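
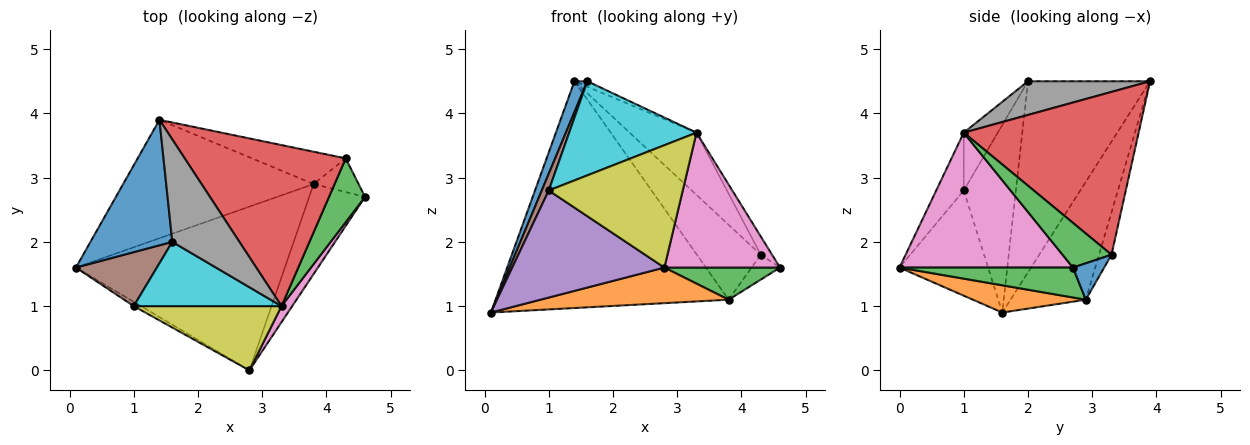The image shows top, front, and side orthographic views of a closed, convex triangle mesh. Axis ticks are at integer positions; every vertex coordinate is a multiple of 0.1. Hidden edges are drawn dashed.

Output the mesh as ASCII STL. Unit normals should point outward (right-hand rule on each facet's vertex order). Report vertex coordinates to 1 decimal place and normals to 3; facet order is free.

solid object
 facet normal -0.915 -0.096 0.392
  outer loop
   vertex 1.6 2.0 4.5
   vertex 1.4 3.9 4.5
   vertex 0.1 1.6 0.9
  endloop
 endfacet
 facet normal 0.126 -0.211 -0.969
  outer loop
   vertex 3.8 2.9 1.1
   vertex 2.8 0.0 1.6
   vertex 0.1 1.6 0.9
  endloop
 endfacet
 facet normal 0.450 -0.300 -0.841
  outer loop
   vertex 3.8 2.9 1.1
   vertex 4.6 2.7 1.6
   vertex 2.8 0.0 1.6
  endloop
 endfacet
 facet normal -0.275 0.852 -0.445
  outer loop
   vertex 3.8 2.9 1.1
   vertex 0.1 1.6 0.9
   vertex 1.4 3.9 4.5
  endloop
 endfacet
 facet normal -0.503 -0.864 -0.035
  outer loop
   vertex 1.0 1.0 2.8
   vertex 0.1 1.6 0.9
   vertex 2.8 0.0 1.6
  endloop
 endfacet
 facet normal -0.911 -0.122 0.393
  outer loop
   vertex 1.0 1.0 2.8
   vertex 1.6 2.0 4.5
   vertex 0.1 1.6 0.9
  endloop
 endfacet
 facet normal 0.830 -0.553 0.066
  outer loop
   vertex 3.3 1.0 3.7
   vertex 2.8 0.0 1.6
   vertex 4.6 2.7 1.6
  endloop
 endfacet
 facet normal 0.448 0.047 0.893
  outer loop
   vertex 3.3 1.0 3.7
   vertex 1.4 3.9 4.5
   vertex 1.6 2.0 4.5
  endloop
 endfacet
 facet normal -0.179 -0.871 0.457
  outer loop
   vertex 3.3 1.0 3.7
   vertex 1.0 1.0 2.8
   vertex 2.8 0.0 1.6
  endloop
 endfacet
 facet normal -0.215 -0.807 0.550
  outer loop
   vertex 3.3 1.0 3.7
   vertex 1.6 2.0 4.5
   vertex 1.0 1.0 2.8
  endloop
 endfacet
 facet normal 0.546 0.498 -0.674
  outer loop
   vertex 4.3 3.3 1.8
   vertex 4.6 2.7 1.6
   vertex 3.8 2.9 1.1
  endloop
 endfacet
 facet normal -0.176 0.904 -0.390
  outer loop
   vertex 4.3 3.3 1.8
   vertex 3.8 2.9 1.1
   vertex 1.4 3.9 4.5
  endloop
 endfacet
 facet normal 0.766 0.177 0.618
  outer loop
   vertex 4.3 3.3 1.8
   vertex 3.3 1.0 3.7
   vertex 4.6 2.7 1.6
  endloop
 endfacet
 facet normal 0.686 0.262 0.679
  outer loop
   vertex 4.3 3.3 1.8
   vertex 1.4 3.9 4.5
   vertex 3.3 1.0 3.7
  endloop
 endfacet
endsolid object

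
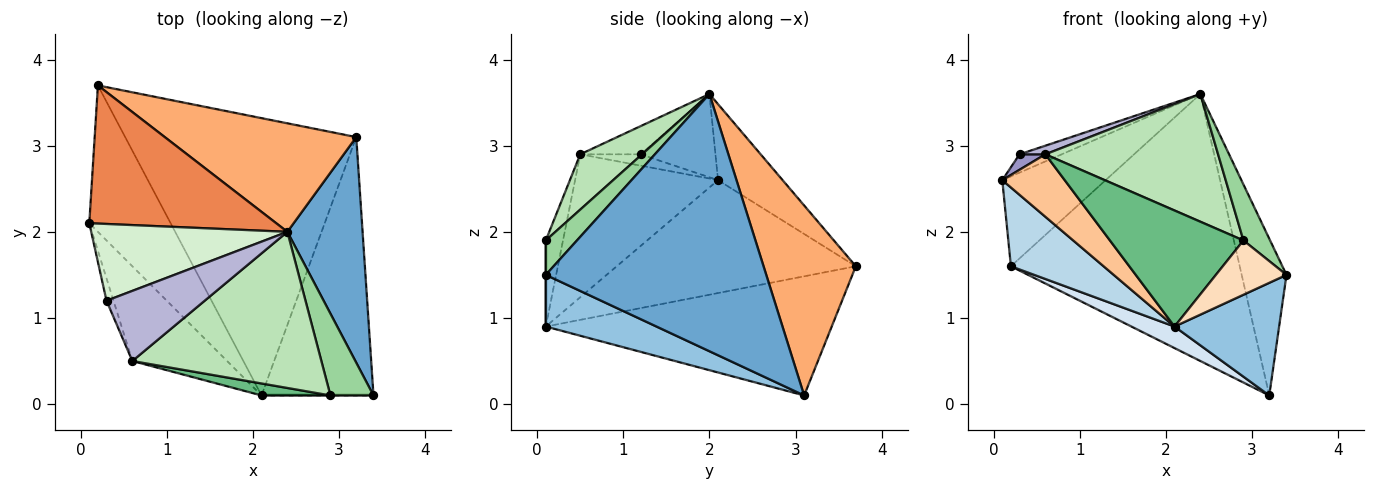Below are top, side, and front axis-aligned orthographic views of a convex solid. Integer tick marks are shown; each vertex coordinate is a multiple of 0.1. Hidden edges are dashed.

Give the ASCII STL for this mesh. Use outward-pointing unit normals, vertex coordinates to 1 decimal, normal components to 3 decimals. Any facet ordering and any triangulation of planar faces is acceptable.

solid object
 facet normal 0.942 0.191 0.275
  outer loop
   vertex 2.4 2.0 3.6
   vertex 3.4 0.1 1.5
   vertex 3.2 3.1 0.1
  endloop
 endfacet
 facet normal 0.390 -0.368 -0.844
  outer loop
   vertex 2.1 0.1 0.9
   vertex 3.2 3.1 0.1
   vertex 3.4 0.1 1.5
  endloop
 endfacet
 facet normal -0.774 -0.300 -0.558
  outer loop
   vertex 0.2 3.7 1.6
   vertex 2.1 0.1 0.9
   vertex 0.1 2.1 2.6
  endloop
 endfacet
 facet normal -0.457 -0.069 -0.887
  outer loop
   vertex 0.2 3.7 1.6
   vertex 3.2 3.1 0.1
   vertex 2.1 0.1 0.9
  endloop
 endfacet
 facet normal -0.323 0.516 0.793
  outer loop
   vertex 0.2 3.7 1.6
   vertex 0.1 2.1 2.6
   vertex 2.4 2.0 3.6
  endloop
 endfacet
 facet normal 0.350 0.868 0.353
  outer loop
   vertex 0.2 3.7 1.6
   vertex 2.4 2.0 3.6
   vertex 3.2 3.1 0.1
  endloop
 endfacet
 facet normal -0.783 -0.342 -0.519
  outer loop
   vertex 0.6 0.5 2.9
   vertex 0.1 2.1 2.6
   vertex 2.1 0.1 0.9
  endloop
 endfacet
 facet normal 0.000 -1.000 0.000
  outer loop
   vertex 2.9 0.1 1.9
   vertex 2.1 0.1 0.9
   vertex 3.4 0.1 1.5
  endloop
 endfacet
 facet normal -0.127 -0.987 0.102
  outer loop
   vertex 2.9 0.1 1.9
   vertex 0.6 0.5 2.9
   vertex 2.1 0.1 0.9
  endloop
 endfacet
 facet normal 0.551 -0.471 0.689
  outer loop
   vertex 2.9 0.1 1.9
   vertex 3.4 0.1 1.5
   vertex 2.4 2.0 3.6
  endloop
 endfacet
 facet normal 0.221 -0.617 0.755
  outer loop
   vertex 2.9 0.1 1.9
   vertex 2.4 2.0 3.6
   vertex 0.6 0.5 2.9
  endloop
 endfacet
 facet normal -0.382 0.215 0.899
  outer loop
   vertex 0.3 1.2 2.9
   vertex 2.4 2.0 3.6
   vertex 0.1 2.1 2.6
  endloop
 endfacet
 facet normal -0.799 -0.342 -0.495
  outer loop
   vertex 0.3 1.2 2.9
   vertex 0.1 2.1 2.6
   vertex 0.6 0.5 2.9
  endloop
 endfacet
 facet normal -0.274 -0.117 0.955
  outer loop
   vertex 0.3 1.2 2.9
   vertex 0.6 0.5 2.9
   vertex 2.4 2.0 3.6
  endloop
 endfacet
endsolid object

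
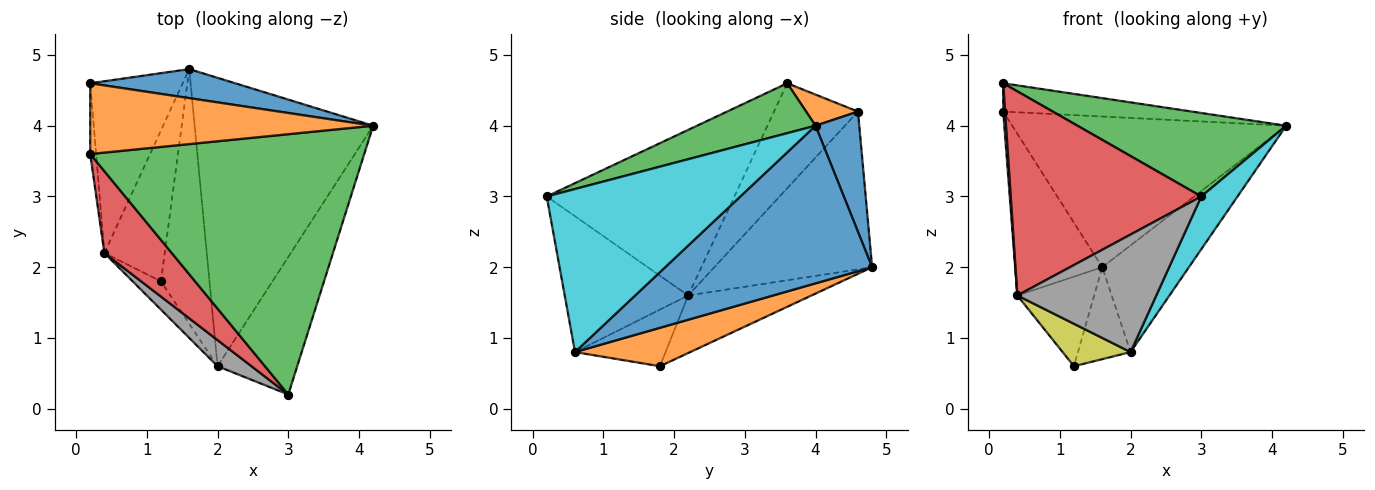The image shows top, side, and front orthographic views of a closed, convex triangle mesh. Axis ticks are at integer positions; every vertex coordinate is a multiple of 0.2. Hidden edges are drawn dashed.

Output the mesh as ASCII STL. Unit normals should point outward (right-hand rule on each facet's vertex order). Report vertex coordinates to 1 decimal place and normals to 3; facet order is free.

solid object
 facet normal 0.155 0.970 0.187
  outer loop
   vertex 1.6 4.8 2.0
   vertex 0.2 4.6 4.2
   vertex 4.2 4.0 4.0
  endloop
 endfacet
 facet normal 0.102 0.369 0.924
  outer loop
   vertex 0.2 3.6 4.6
   vertex 4.2 4.0 4.0
   vertex 0.2 4.6 4.2
  endloop
 endfacet
 facet normal 0.171 -0.301 0.938
  outer loop
   vertex 0.2 3.6 4.6
   vertex 3.0 0.2 3.0
   vertex 4.2 4.0 4.0
  endloop
 endfacet
 facet normal -0.675 -0.685 0.275
  outer loop
   vertex 0.4 2.2 1.6
   vertex 3.0 0.2 3.0
   vertex 0.2 3.6 4.6
  endloop
 endfacet
 facet normal -0.998 -0.022 -0.056
  outer loop
   vertex 0.4 2.2 1.6
   vertex 0.2 3.6 4.6
   vertex 0.2 4.6 4.2
  endloop
 endfacet
 facet normal -0.779 0.430 -0.457
  outer loop
   vertex 0.4 2.2 1.6
   vertex 0.2 4.6 4.2
   vertex 1.6 4.8 2.0
  endloop
 endfacet
 facet normal -0.634 0.395 -0.665
  outer loop
   vertex 0.4 2.2 1.6
   vertex 1.6 4.8 2.0
   vertex 1.2 1.8 0.6
  endloop
 endfacet
 facet normal -0.655 -0.737 0.164
  outer loop
   vertex 2.0 0.6 0.8
   vertex 3.0 0.2 3.0
   vertex 0.4 2.2 1.6
  endloop
 endfacet
 facet normal -0.743 -0.557 -0.371
  outer loop
   vertex 2.0 0.6 0.8
   vertex 0.4 2.2 1.6
   vertex 1.2 1.8 0.6
  endloop
 endfacet
 facet normal 0.886 -0.166 -0.433
  outer loop
   vertex 2.0 0.6 0.8
   vertex 4.2 4.0 4.0
   vertex 3.0 0.2 3.0
  endloop
 endfacet
 facet normal 0.638 0.267 -0.722
  outer loop
   vertex 2.0 0.6 0.8
   vertex 1.6 4.8 2.0
   vertex 4.2 4.0 4.0
  endloop
 endfacet
 facet normal 0.597 0.272 -0.754
  outer loop
   vertex 2.0 0.6 0.8
   vertex 1.2 1.8 0.6
   vertex 1.6 4.8 2.0
  endloop
 endfacet
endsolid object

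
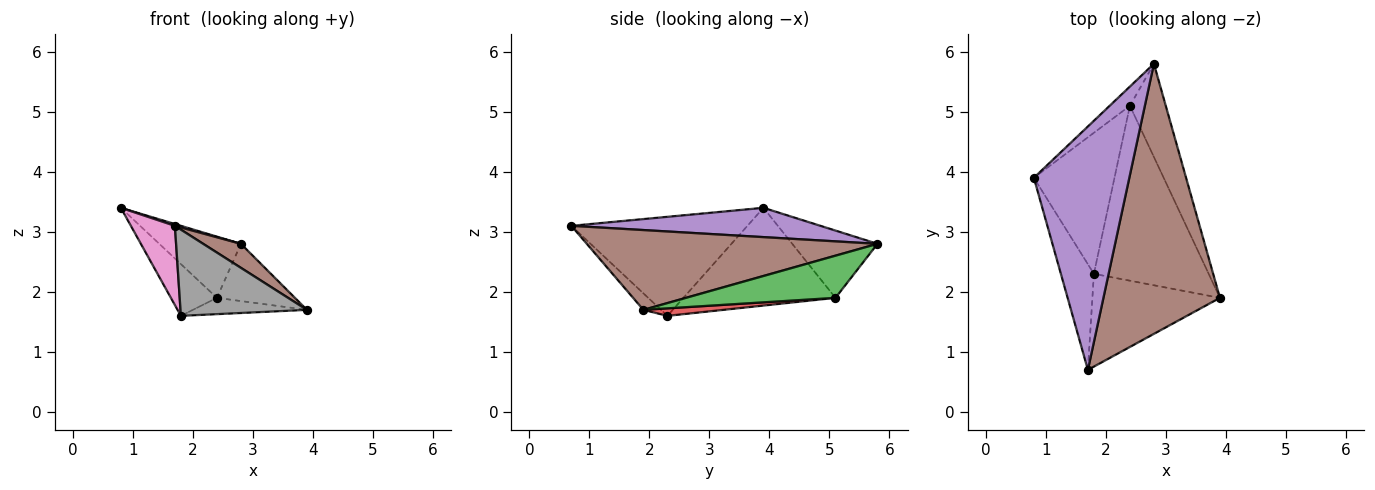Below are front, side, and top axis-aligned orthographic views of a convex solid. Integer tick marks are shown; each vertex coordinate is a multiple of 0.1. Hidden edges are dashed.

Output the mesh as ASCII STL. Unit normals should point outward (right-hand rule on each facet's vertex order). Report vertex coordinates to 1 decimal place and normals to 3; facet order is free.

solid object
 facet normal -0.706 0.676 -0.212
  outer loop
   vertex 2.4 5.1 1.9
   vertex 0.8 3.9 3.4
   vertex 2.8 5.8 2.8
  endloop
 endfacet
 facet normal -0.751 0.227 -0.620
  outer loop
   vertex 2.4 5.1 1.9
   vertex 1.8 2.3 1.6
   vertex 0.8 3.9 3.4
  endloop
 endfacet
 facet normal 0.708 0.369 -0.602
  outer loop
   vertex 2.4 5.1 1.9
   vertex 2.8 5.8 2.8
   vertex 3.9 1.9 1.7
  endloop
 endfacet
 facet normal 0.065 0.093 -0.994
  outer loop
   vertex 2.4 5.1 1.9
   vertex 3.9 1.9 1.7
   vertex 1.8 2.3 1.6
  endloop
 endfacet
 facet normal 0.293 -0.007 0.956
  outer loop
   vertex 1.7 0.7 3.1
   vertex 2.8 5.8 2.8
   vertex 0.8 3.9 3.4
  endloop
 endfacet
 facet normal 0.564 -0.073 0.823
  outer loop
   vertex 1.7 0.7 3.1
   vertex 3.9 1.9 1.7
   vertex 2.8 5.8 2.8
  endloop
 endfacet
 facet normal -0.923 -0.231 -0.308
  outer loop
   vertex 1.7 0.7 3.1
   vertex 0.8 3.9 3.4
   vertex 1.8 2.3 1.6
  endloop
 endfacet
 facet normal -0.094 -0.678 -0.729
  outer loop
   vertex 1.7 0.7 3.1
   vertex 1.8 2.3 1.6
   vertex 3.9 1.9 1.7
  endloop
 endfacet
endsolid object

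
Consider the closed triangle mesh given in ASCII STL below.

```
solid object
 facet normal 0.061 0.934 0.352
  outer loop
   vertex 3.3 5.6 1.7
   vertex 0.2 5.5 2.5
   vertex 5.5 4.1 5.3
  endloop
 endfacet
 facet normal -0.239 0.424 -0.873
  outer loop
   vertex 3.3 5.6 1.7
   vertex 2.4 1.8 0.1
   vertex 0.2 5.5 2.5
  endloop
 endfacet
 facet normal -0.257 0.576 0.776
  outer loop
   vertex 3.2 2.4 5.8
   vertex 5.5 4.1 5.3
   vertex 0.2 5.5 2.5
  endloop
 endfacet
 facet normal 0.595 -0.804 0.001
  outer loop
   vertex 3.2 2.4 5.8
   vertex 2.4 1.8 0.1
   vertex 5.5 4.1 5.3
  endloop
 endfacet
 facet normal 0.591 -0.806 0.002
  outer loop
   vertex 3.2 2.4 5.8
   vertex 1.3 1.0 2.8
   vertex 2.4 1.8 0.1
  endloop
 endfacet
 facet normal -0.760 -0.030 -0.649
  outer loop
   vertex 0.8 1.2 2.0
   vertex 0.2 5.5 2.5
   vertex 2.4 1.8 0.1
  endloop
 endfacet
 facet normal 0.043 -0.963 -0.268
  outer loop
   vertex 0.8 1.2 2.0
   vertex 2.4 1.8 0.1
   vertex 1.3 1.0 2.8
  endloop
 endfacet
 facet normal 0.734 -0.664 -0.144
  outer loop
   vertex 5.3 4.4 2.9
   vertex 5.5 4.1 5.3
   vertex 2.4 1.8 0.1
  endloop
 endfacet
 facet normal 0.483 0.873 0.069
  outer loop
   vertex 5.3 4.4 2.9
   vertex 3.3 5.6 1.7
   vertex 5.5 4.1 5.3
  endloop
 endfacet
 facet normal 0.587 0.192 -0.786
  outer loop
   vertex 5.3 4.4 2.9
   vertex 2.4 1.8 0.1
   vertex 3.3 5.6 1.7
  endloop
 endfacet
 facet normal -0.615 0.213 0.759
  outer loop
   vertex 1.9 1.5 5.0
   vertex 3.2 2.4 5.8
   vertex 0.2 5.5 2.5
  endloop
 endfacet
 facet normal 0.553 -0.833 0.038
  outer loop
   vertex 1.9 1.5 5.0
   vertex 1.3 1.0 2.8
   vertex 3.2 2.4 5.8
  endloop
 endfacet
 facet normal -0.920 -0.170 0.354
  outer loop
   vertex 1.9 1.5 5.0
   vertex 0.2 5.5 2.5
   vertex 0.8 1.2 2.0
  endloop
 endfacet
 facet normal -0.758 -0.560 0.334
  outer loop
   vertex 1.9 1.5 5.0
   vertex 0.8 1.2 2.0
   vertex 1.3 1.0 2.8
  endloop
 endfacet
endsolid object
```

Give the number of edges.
21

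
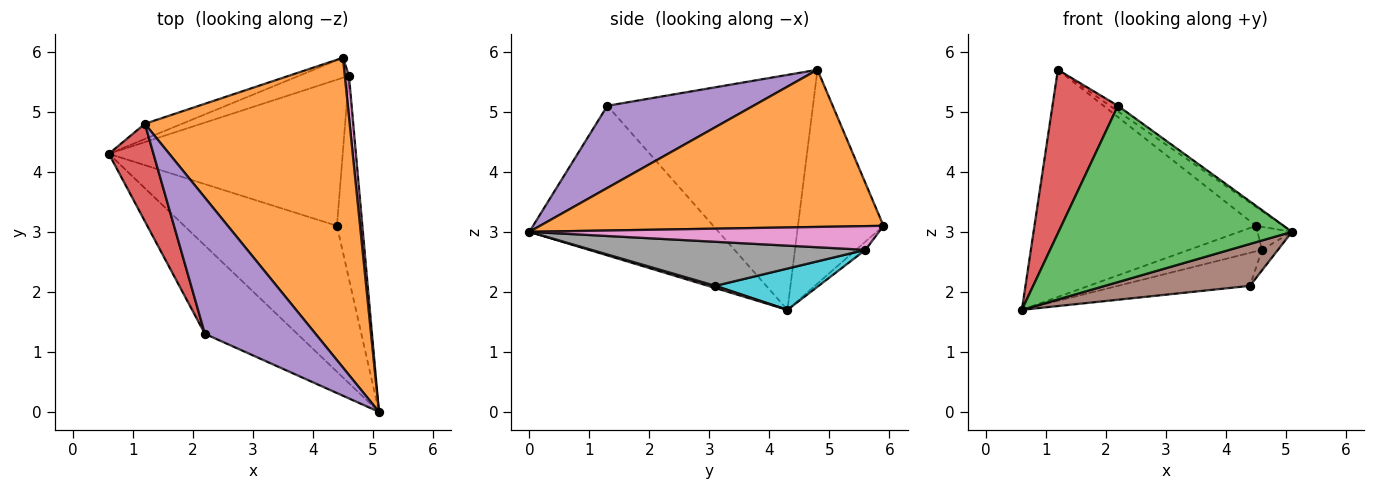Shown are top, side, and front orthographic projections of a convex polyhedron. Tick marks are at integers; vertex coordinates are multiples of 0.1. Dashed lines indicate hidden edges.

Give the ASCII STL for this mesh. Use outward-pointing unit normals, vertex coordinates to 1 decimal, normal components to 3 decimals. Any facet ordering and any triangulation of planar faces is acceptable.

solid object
 facet normal -0.360 0.931 -0.062
  outer loop
   vertex 1.2 4.8 5.7
   vertex 4.5 5.9 3.1
   vertex 0.6 4.3 1.7
  endloop
 endfacet
 facet normal 0.608 0.048 0.792
  outer loop
   vertex 1.2 4.8 5.7
   vertex 5.1 0.0 3.0
   vertex 4.5 5.9 3.1
  endloop
 endfacet
 facet normal -0.587 -0.724 -0.362
  outer loop
   vertex 2.2 1.3 5.1
   vertex 0.6 4.3 1.7
   vertex 5.1 0.0 3.0
  endloop
 endfacet
 facet normal -0.938 -0.298 0.178
  outer loop
   vertex 2.2 1.3 5.1
   vertex 1.2 4.8 5.7
   vertex 0.6 4.3 1.7
  endloop
 endfacet
 facet normal 0.596 0.033 0.803
  outer loop
   vertex 2.2 1.3 5.1
   vertex 5.1 0.0 3.0
   vertex 1.2 4.8 5.7
  endloop
 endfacet
 facet normal 0.014 -0.276 -0.961
  outer loop
   vertex 4.4 3.1 2.1
   vertex 5.1 0.0 3.0
   vertex 0.6 4.3 1.7
  endloop
 endfacet
 facet normal 0.980 0.097 0.172
  outer loop
   vertex 4.6 5.6 2.7
   vertex 4.5 5.9 3.1
   vertex 5.1 0.0 3.0
  endloop
 endfacet
 facet normal 0.865 0.051 -0.499
  outer loop
   vertex 4.6 5.6 2.7
   vertex 5.1 0.0 3.0
   vertex 4.4 3.1 2.1
  endloop
 endfacet
 facet normal -0.101 0.784 -0.613
  outer loop
   vertex 4.6 5.6 2.7
   vertex 0.6 4.3 1.7
   vertex 4.5 5.9 3.1
  endloop
 endfacet
 facet normal 0.170 0.217 -0.961
  outer loop
   vertex 4.6 5.6 2.7
   vertex 4.4 3.1 2.1
   vertex 0.6 4.3 1.7
  endloop
 endfacet
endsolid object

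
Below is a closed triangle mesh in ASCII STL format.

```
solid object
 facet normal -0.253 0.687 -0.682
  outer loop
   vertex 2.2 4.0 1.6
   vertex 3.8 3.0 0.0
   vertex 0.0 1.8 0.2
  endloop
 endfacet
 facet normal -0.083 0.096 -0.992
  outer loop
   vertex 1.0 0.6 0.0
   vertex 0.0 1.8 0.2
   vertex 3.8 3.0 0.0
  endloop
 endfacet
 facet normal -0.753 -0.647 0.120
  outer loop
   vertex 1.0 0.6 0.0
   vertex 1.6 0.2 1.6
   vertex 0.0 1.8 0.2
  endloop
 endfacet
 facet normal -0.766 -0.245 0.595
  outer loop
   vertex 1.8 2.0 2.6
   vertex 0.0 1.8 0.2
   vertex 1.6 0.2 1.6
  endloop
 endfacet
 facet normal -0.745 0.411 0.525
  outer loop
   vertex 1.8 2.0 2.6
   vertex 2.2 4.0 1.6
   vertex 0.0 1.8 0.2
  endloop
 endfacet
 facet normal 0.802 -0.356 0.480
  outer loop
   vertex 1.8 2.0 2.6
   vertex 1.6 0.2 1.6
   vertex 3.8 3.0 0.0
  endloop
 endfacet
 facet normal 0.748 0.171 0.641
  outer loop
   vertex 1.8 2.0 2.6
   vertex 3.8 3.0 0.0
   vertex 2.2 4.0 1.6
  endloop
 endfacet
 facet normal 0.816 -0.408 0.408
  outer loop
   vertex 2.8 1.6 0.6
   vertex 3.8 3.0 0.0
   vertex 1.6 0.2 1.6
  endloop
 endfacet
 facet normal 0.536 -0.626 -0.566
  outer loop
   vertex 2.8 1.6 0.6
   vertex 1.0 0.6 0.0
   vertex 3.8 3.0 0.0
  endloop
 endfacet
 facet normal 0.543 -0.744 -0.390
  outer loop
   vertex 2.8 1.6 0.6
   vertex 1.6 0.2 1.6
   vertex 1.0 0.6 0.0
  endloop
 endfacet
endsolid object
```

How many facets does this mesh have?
10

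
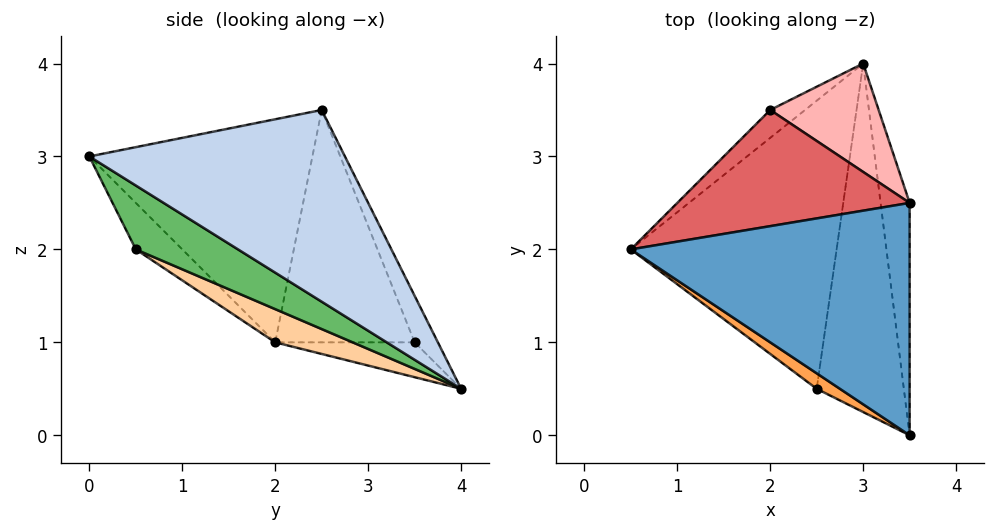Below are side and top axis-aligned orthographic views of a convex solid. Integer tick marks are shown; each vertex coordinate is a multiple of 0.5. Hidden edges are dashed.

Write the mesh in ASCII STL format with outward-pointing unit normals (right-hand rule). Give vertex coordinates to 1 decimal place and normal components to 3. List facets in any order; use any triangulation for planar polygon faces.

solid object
 facet normal -0.617 -0.154 0.772
  outer loop
   vertex 3.5 2.5 3.5
   vertex 0.5 2.0 1.0
   vertex 3.5 0.0 3.0
  endloop
 endfacet
 facet normal 0.988 0.030 -0.150
  outer loop
   vertex 3.5 2.5 3.5
   vertex 3.5 0.0 3.0
   vertex 3.0 4.0 0.5
  endloop
 endfacet
 facet normal -0.667 -0.667 0.333
  outer loop
   vertex 2.5 0.5 2.0
   vertex 3.5 0.0 3.0
   vertex 0.5 2.0 1.0
  endloop
 endfacet
 facet normal 0.145 -0.407 -0.902
  outer loop
   vertex 2.5 0.5 2.0
   vertex 0.5 2.0 1.0
   vertex 3.0 4.0 0.5
  endloop
 endfacet
 facet normal 0.543 -0.395 -0.741
  outer loop
   vertex 2.5 0.5 2.0
   vertex 3.0 4.0 0.5
   vertex 3.5 0.0 3.0
  endloop
 endfacet
 facet normal -0.577 0.577 -0.577
  outer loop
   vertex 2.0 3.5 1.0
   vertex 3.0 4.0 0.5
   vertex 0.5 2.0 1.0
  endloop
 endfacet
 facet normal -0.577 0.577 0.577
  outer loop
   vertex 2.0 3.5 1.0
   vertex 0.5 2.0 1.0
   vertex 3.5 2.5 3.5
  endloop
 endfacet
 facet normal -0.199 0.863 0.465
  outer loop
   vertex 2.0 3.5 1.0
   vertex 3.5 2.5 3.5
   vertex 3.0 4.0 0.5
  endloop
 endfacet
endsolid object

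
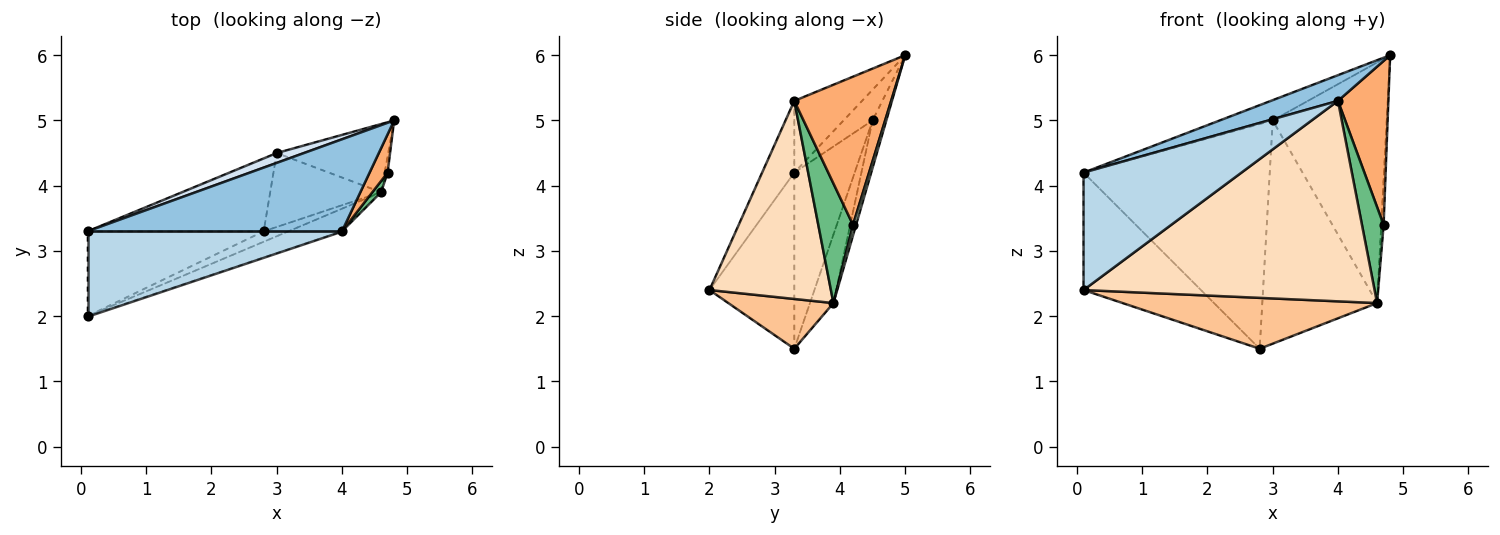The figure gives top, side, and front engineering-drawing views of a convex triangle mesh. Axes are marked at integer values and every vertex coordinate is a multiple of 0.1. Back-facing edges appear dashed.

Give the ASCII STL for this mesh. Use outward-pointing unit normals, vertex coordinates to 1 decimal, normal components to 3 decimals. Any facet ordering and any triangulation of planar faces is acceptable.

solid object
 facet normal -0.505 0.700 -0.505
  outer loop
   vertex 2.8 3.3 1.5
   vertex 0.1 2.0 2.4
   vertex 0.1 3.3 4.2
  endloop
 endfacet
 facet normal -0.262 -0.259 0.930
  outer loop
   vertex 4.0 3.3 5.3
   vertex 4.8 5.0 6.0
   vertex 0.1 3.3 4.2
  endloop
 endfacet
 facet normal -0.163 -0.800 0.578
  outer loop
   vertex 4.0 3.3 5.3
   vertex 0.1 3.3 4.2
   vertex 0.1 2.0 2.4
  endloop
 endfacet
 facet normal -0.442 0.807 0.392
  outer loop
   vertex 3.0 4.5 5.0
   vertex 0.1 3.3 4.2
   vertex 4.8 5.0 6.0
  endloop
 endfacet
 facet normal -0.295 0.909 -0.295
  outer loop
   vertex 3.0 4.5 5.0
   vertex 2.8 3.3 1.5
   vertex 0.1 3.3 4.2
  endloop
 endfacet
 facet normal 0.882 -0.459 0.107
  outer loop
   vertex 4.7 4.2 3.4
   vertex 4.8 5.0 6.0
   vertex 4.0 3.3 5.3
  endloop
 endfacet
 facet normal 0.375 -0.908 -0.186
  outer loop
   vertex 4.6 3.9 2.2
   vertex 0.1 2.0 2.4
   vertex 2.8 3.3 1.5
  endloop
 endfacet
 facet normal 0.383 -0.918 -0.104
  outer loop
   vertex 4.6 3.9 2.2
   vertex 4.0 3.3 5.3
   vertex 0.1 2.0 2.4
  endloop
 endfacet
 facet normal 0.847 -0.529 0.062
  outer loop
   vertex 4.6 3.9 2.2
   vertex 4.7 4.2 3.4
   vertex 4.0 3.3 5.3
  endloop
 endfacet
 facet normal -0.191 0.932 -0.309
  outer loop
   vertex 4.6 3.9 2.2
   vertex 2.8 3.3 1.5
   vertex 3.0 4.5 5.0
  endloop
 endfacet
 facet normal -0.115 0.956 -0.271
  outer loop
   vertex 4.6 3.9 2.2
   vertex 3.0 4.5 5.0
   vertex 4.8 5.0 6.0
  endloop
 endfacet
 facet normal 0.771 0.600 -0.214
  outer loop
   vertex 4.6 3.9 2.2
   vertex 4.8 5.0 6.0
   vertex 4.7 4.2 3.4
  endloop
 endfacet
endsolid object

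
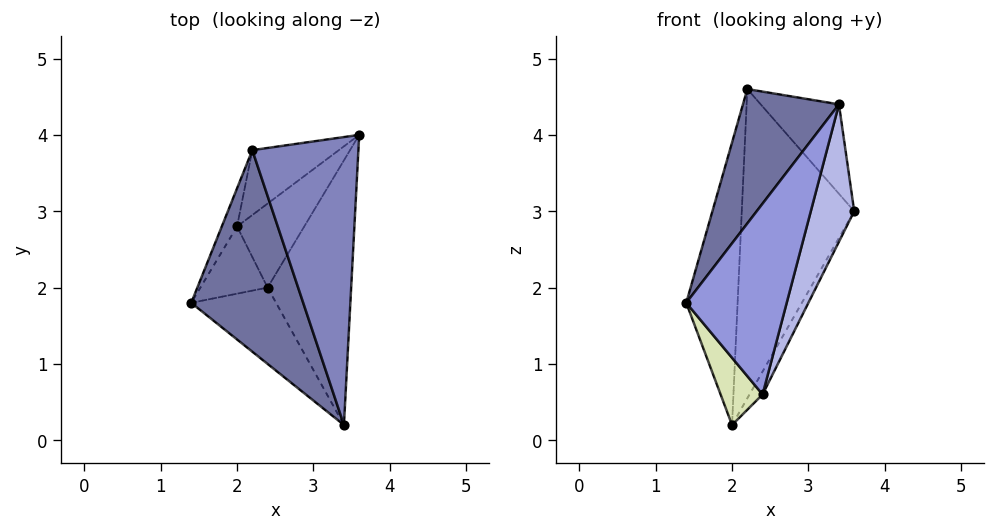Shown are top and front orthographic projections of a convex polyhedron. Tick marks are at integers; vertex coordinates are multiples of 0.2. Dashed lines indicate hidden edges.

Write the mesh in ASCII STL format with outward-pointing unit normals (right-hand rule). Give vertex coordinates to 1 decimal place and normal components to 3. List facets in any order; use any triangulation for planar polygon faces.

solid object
 facet normal -0.836 -0.304 0.456
  outer loop
   vertex 2.2 3.8 4.6
   vertex 1.4 1.8 1.8
   vertex 3.4 0.2 4.4
  endloop
 endfacet
 facet normal 0.724 0.205 0.659
  outer loop
   vertex 2.2 3.8 4.6
   vertex 3.4 0.2 4.4
   vertex 3.6 4.0 3.0
  endloop
 endfacet
 facet normal -0.252 -0.899 -0.359
  outer loop
   vertex 2.4 2.0 0.6
   vertex 3.4 0.2 4.4
   vertex 1.4 1.8 1.8
  endloop
 endfacet
 facet normal 0.931 -0.169 -0.325
  outer loop
   vertex 2.4 2.0 0.6
   vertex 3.6 4.0 3.0
   vertex 3.4 0.2 4.4
  endloop
 endfacet
 facet normal -0.351 0.916 -0.192
  outer loop
   vertex 2.0 2.8 0.2
   vertex 2.2 3.8 4.6
   vertex 3.6 4.0 3.0
  endloop
 endfacet
 facet normal 0.831 0.147 -0.537
  outer loop
   vertex 2.0 2.8 0.2
   vertex 3.6 4.0 3.0
   vertex 2.4 2.0 0.6
  endloop
 endfacet
 facet normal -0.895 0.442 -0.060
  outer loop
   vertex 2.0 2.8 0.2
   vertex 1.4 1.8 1.8
   vertex 2.2 3.8 4.6
  endloop
 endfacet
 facet normal -0.577 -0.577 -0.577
  outer loop
   vertex 2.0 2.8 0.2
   vertex 2.4 2.0 0.6
   vertex 1.4 1.8 1.8
  endloop
 endfacet
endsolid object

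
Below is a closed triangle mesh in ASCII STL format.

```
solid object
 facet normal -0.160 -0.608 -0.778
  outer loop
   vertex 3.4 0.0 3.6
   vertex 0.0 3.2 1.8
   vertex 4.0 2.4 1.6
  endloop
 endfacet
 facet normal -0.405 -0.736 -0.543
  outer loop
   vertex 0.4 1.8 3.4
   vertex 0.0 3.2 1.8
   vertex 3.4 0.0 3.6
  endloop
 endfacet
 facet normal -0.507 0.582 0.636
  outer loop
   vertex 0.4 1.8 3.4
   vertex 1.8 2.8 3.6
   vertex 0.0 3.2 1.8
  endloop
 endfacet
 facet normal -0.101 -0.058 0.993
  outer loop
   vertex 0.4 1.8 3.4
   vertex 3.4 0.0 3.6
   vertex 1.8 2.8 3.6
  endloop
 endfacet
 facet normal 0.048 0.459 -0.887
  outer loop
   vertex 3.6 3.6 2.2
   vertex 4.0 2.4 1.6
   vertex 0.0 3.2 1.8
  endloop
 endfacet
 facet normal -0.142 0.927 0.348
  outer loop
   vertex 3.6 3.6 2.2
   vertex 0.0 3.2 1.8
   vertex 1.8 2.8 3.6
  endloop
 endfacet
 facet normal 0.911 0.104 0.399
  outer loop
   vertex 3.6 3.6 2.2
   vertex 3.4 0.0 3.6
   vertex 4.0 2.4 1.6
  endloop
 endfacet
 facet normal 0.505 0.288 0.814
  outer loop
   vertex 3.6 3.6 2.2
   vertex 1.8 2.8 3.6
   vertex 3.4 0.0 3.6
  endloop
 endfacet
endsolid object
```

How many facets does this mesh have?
8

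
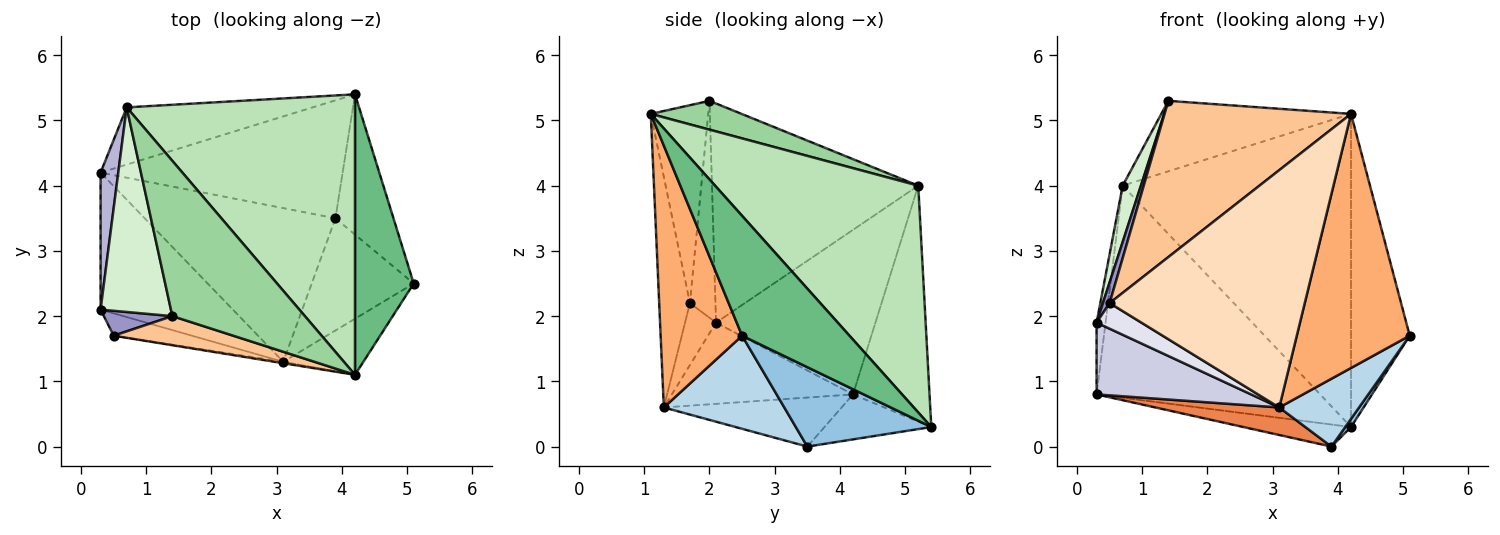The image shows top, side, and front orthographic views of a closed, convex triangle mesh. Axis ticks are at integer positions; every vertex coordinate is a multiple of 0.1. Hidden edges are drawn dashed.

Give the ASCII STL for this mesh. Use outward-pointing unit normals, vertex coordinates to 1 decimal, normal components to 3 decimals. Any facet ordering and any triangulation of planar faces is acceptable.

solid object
 facet normal -0.314 0.917 -0.247
  outer loop
   vertex 0.7 5.2 4.0
   vertex 4.2 5.4 0.3
   vertex 0.3 4.2 0.8
  endloop
 endfacet
 facet normal 0.807 -0.034 -0.590
  outer loop
   vertex 3.9 3.5 0.0
   vertex 4.2 5.4 0.3
   vertex 5.1 2.5 1.7
  endloop
 endfacet
 facet normal 0.616 -0.408 -0.674
  outer loop
   vertex 3.9 3.5 0.0
   vertex 5.1 2.5 1.7
   vertex 3.1 1.3 0.6
  endloop
 endfacet
 facet normal -0.180 0.181 -0.967
  outer loop
   vertex 3.9 3.5 0.0
   vertex 0.3 4.2 0.8
   vertex 4.2 5.4 0.3
  endloop
 endfacet
 facet normal -0.245 -0.171 -0.954
  outer loop
   vertex 3.9 3.5 0.0
   vertex 3.1 1.3 0.6
   vertex 0.3 4.2 0.8
  endloop
 endfacet
 facet normal 0.576 -0.798 -0.176
  outer loop
   vertex 4.2 1.1 5.1
   vertex 3.1 1.3 0.6
   vertex 5.1 2.5 1.7
  endloop
 endfacet
 facet normal -0.290 -0.941 0.175
  outer loop
   vertex 4.2 1.1 5.1
   vertex 1.4 2.0 5.3
   vertex 0.5 1.7 2.2
  endloop
 endfacet
 facet normal -0.156 -0.988 -0.006
  outer loop
   vertex 4.2 1.1 5.1
   vertex 0.5 1.7 2.2
   vertex 3.1 1.3 0.6
  endloop
 endfacet
 facet normal 0.806 0.441 0.395
  outer loop
   vertex 4.2 1.1 5.1
   vertex 5.1 2.5 1.7
   vertex 4.2 5.4 0.3
  endloop
 endfacet
 facet normal 0.194 0.405 0.893
  outer loop
   vertex 4.2 1.1 5.1
   vertex 0.7 5.2 4.0
   vertex 1.4 2.0 5.3
  endloop
 endfacet
 facet normal 0.552 0.621 0.556
  outer loop
   vertex 4.2 1.1 5.1
   vertex 4.2 5.4 0.3
   vertex 0.7 5.2 4.0
  endloop
 endfacet
 facet normal -0.949 -0.084 0.305
  outer loop
   vertex 0.3 2.1 1.9
   vertex 1.4 2.0 5.3
   vertex 0.7 5.2 4.0
  endloop
 endfacet
 facet normal -0.925 -0.243 0.292
  outer loop
   vertex 0.3 2.1 1.9
   vertex 0.5 1.7 2.2
   vertex 1.4 2.0 5.3
  endloop
 endfacet
 facet normal -0.993 0.056 0.107
  outer loop
   vertex 0.3 2.1 1.9
   vertex 0.7 5.2 4.0
   vertex 0.3 4.2 0.8
  endloop
 endfacet
 facet normal -0.478 -0.408 -0.778
  outer loop
   vertex 0.3 2.1 1.9
   vertex 0.3 4.2 0.8
   vertex 3.1 1.3 0.6
  endloop
 endfacet
 facet normal -0.462 -0.668 -0.583
  outer loop
   vertex 0.3 2.1 1.9
   vertex 3.1 1.3 0.6
   vertex 0.5 1.7 2.2
  endloop
 endfacet
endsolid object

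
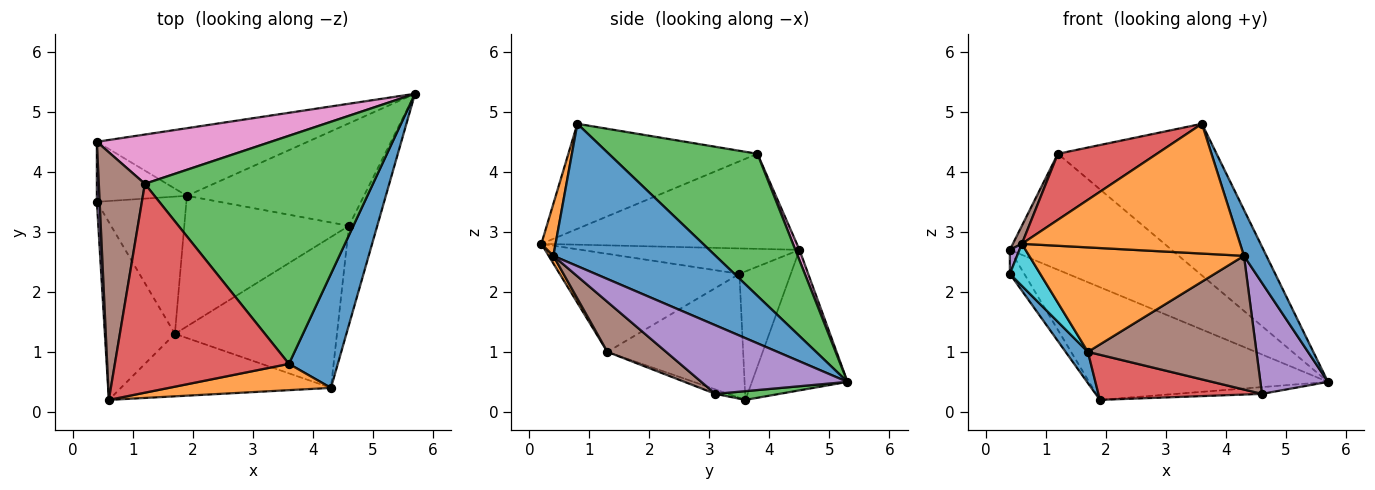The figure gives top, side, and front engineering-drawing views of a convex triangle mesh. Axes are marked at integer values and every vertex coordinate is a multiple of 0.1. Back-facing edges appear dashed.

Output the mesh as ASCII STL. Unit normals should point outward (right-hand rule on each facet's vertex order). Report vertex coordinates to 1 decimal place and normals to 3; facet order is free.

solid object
 facet normal 0.938 -0.130 0.322
  outer loop
   vertex 4.3 0.4 2.6
   vertex 5.7 5.3 0.5
   vertex 3.6 0.8 4.8
  endloop
 endfacet
 facet normal 0.064 -0.978 0.198
  outer loop
   vertex 4.3 0.4 2.6
   vertex 3.6 0.8 4.8
   vertex 0.6 0.2 2.8
  endloop
 endfacet
 facet normal 0.460 0.492 0.739
  outer loop
   vertex 1.2 3.8 4.3
   vertex 3.6 0.8 4.8
   vertex 5.7 5.3 0.5
  endloop
 endfacet
 facet normal -0.499 -0.261 0.826
  outer loop
   vertex 1.2 3.8 4.3
   vertex 0.6 0.2 2.8
   vertex 3.6 0.8 4.8
  endloop
 endfacet
 facet normal -0.993 -0.044 0.109
  outer loop
   vertex 0.4 4.5 2.7
   vertex 0.4 3.5 2.3
   vertex 0.6 0.2 2.8
  endloop
 endfacet
 facet normal -0.899 -0.032 0.436
  outer loop
   vertex 0.4 4.5 2.7
   vertex 0.6 0.2 2.8
   vertex 1.2 3.8 4.3
  endloop
 endfacet
 facet normal 0.023 0.920 0.391
  outer loop
   vertex 0.4 4.5 2.7
   vertex 1.2 3.8 4.3
   vertex 5.7 5.3 0.5
  endloop
 endfacet
 facet normal -0.798 0.224 -0.559
  outer loop
   vertex 0.4 4.5 2.7
   vertex 1.9 3.6 0.2
   vertex 0.4 3.5 2.3
  endloop
 endfacet
 facet normal -0.324 0.811 -0.487
  outer loop
   vertex 0.4 4.5 2.7
   vertex 5.7 5.3 0.5
   vertex 1.9 3.6 0.2
  endloop
 endfacet
 facet normal -0.806 -0.136 -0.576
  outer loop
   vertex 1.7 1.3 1.0
   vertex 0.6 0.2 2.8
   vertex 0.4 3.5 2.3
  endloop
 endfacet
 facet normal -0.804 -0.132 -0.580
  outer loop
   vertex 1.7 1.3 1.0
   vertex 0.4 3.5 2.3
   vertex 1.9 3.6 0.2
  endloop
 endfacet
 facet normal 0.019 -0.858 -0.513
  outer loop
   vertex 1.7 1.3 1.0
   vertex 4.3 0.4 2.6
   vertex 0.6 0.2 2.8
  endloop
 endfacet
 facet normal 0.049 0.066 -0.997
  outer loop
   vertex 4.6 3.1 0.3
   vertex 1.9 3.6 0.2
   vertex 5.7 5.3 0.5
  endloop
 endfacet
 facet normal -0.025 -0.326 -0.945
  outer loop
   vertex 4.6 3.1 0.3
   vertex 1.7 1.3 1.0
   vertex 1.9 3.6 0.2
  endloop
 endfacet
 facet normal 0.850 -0.393 -0.351
  outer loop
   vertex 4.6 3.1 0.3
   vertex 5.7 5.3 0.5
   vertex 4.3 0.4 2.6
  endloop
 endfacet
 facet normal 0.225 -0.646 -0.729
  outer loop
   vertex 4.6 3.1 0.3
   vertex 4.3 0.4 2.6
   vertex 1.7 1.3 1.0
  endloop
 endfacet
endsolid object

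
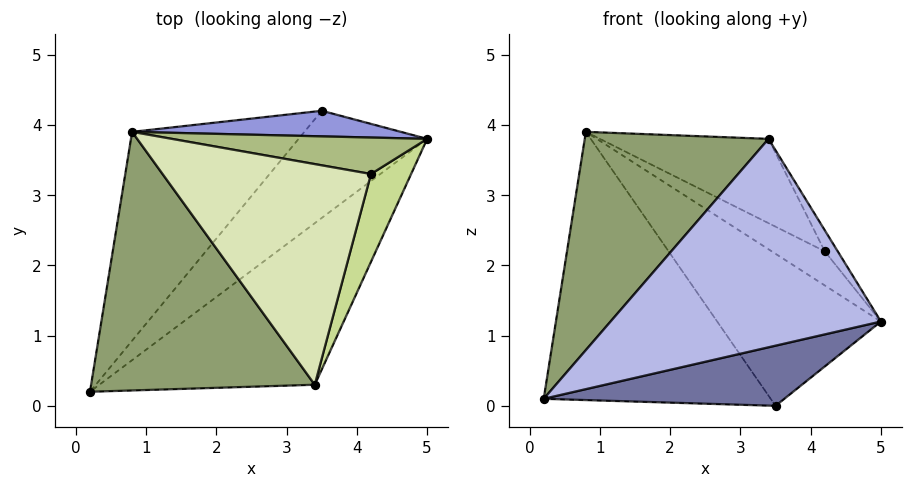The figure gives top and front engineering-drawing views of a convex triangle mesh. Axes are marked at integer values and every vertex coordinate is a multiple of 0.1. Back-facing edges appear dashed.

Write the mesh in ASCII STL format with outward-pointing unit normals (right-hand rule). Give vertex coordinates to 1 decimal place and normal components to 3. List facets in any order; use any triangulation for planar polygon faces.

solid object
 facet normal 0.493 -0.426 -0.759
  outer loop
   vertex 3.5 4.2 0.0
   vertex 5.0 3.8 1.2
   vertex 0.2 0.2 0.1
  endloop
 endfacet
 facet normal -0.698 0.565 -0.440
  outer loop
   vertex 3.5 4.2 0.0
   vertex 0.2 0.2 0.1
   vertex 0.8 3.9 3.9
  endloop
 endfacet
 facet normal 0.129 0.978 0.165
  outer loop
   vertex 3.5 4.2 0.0
   vertex 0.8 3.9 3.9
   vertex 5.0 3.8 1.2
  endloop
 endfacet
 facet normal 0.591 -0.637 -0.494
  outer loop
   vertex 3.4 0.3 3.8
   vertex 0.2 0.2 0.1
   vertex 5.0 3.8 1.2
  endloop
 endfacet
 facet normal -0.654 -0.488 0.578
  outer loop
   vertex 3.4 0.3 3.8
   vertex 0.8 3.9 3.9
   vertex 0.2 0.2 0.1
  endloop
 endfacet
 facet normal 0.437 0.615 0.657
  outer loop
   vertex 4.2 3.3 2.2
   vertex 5.0 3.8 1.2
   vertex 0.8 3.9 3.9
  endloop
 endfacet
 facet normal 0.730 0.159 0.664
  outer loop
   vertex 4.2 3.3 2.2
   vertex 3.4 0.3 3.8
   vertex 5.0 3.8 1.2
  endloop
 endfacet
 facet normal 0.468 0.315 0.825
  outer loop
   vertex 4.2 3.3 2.2
   vertex 0.8 3.9 3.9
   vertex 3.4 0.3 3.8
  endloop
 endfacet
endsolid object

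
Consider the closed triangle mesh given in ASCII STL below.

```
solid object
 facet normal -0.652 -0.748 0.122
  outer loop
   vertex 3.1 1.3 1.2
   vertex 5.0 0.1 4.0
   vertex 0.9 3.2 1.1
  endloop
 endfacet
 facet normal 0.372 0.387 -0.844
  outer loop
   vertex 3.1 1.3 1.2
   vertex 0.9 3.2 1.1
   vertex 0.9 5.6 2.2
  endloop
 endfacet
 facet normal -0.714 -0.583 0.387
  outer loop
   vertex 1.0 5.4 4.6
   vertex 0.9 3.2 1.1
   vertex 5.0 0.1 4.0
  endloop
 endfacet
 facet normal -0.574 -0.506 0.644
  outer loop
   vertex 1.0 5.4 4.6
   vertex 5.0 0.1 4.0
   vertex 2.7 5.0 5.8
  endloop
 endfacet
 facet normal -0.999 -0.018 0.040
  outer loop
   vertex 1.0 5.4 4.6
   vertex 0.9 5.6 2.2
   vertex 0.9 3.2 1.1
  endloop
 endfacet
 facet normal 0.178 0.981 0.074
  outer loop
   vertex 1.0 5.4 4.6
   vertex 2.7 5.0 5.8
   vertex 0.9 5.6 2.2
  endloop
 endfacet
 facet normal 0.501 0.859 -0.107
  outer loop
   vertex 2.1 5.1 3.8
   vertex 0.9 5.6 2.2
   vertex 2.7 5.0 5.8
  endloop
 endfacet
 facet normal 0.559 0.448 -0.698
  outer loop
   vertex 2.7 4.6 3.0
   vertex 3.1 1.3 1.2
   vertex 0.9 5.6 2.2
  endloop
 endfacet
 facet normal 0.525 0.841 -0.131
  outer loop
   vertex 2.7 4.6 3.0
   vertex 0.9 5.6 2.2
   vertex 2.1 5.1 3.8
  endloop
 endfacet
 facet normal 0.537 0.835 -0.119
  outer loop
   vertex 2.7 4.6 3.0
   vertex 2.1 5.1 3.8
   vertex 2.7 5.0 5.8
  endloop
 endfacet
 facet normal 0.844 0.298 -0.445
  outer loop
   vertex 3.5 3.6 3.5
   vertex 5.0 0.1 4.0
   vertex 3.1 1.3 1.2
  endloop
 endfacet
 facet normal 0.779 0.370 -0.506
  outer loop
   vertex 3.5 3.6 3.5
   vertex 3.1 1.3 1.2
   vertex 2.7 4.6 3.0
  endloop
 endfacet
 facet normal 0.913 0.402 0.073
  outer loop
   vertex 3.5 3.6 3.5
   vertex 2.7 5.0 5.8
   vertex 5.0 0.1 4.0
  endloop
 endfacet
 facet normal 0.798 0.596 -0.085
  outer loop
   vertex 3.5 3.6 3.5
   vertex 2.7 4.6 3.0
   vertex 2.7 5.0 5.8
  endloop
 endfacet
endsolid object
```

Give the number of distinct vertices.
9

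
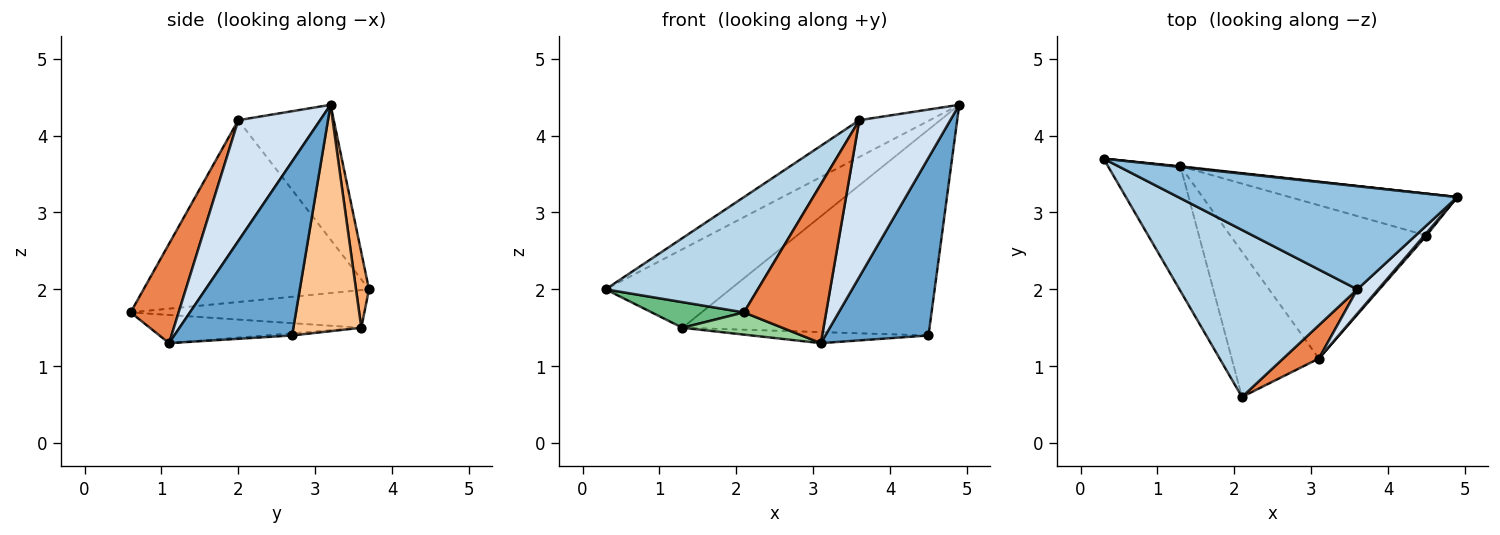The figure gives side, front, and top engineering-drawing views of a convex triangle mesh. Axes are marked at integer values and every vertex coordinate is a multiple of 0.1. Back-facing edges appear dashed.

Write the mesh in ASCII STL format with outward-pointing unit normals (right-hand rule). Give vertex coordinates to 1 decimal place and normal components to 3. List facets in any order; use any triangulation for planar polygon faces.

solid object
 facet normal 0.752 -0.659 0.010
  outer loop
   vertex 4.5 2.7 1.4
   vertex 4.9 3.2 4.4
   vertex 3.1 1.1 1.3
  endloop
 endfacet
 facet normal -0.414 0.306 0.857
  outer loop
   vertex 3.6 2.0 4.2
   vertex 4.9 3.2 4.4
   vertex 0.3 3.7 2.0
  endloop
 endfacet
 facet normal -0.644 -0.435 0.630
  outer loop
   vertex 3.6 2.0 4.2
   vertex 0.3 3.7 2.0
   vertex 2.1 0.6 1.7
  endloop
 endfacet
 facet normal 0.664 -0.739 0.115
  outer loop
   vertex 3.6 2.0 4.2
   vertex 3.1 1.1 1.3
   vertex 4.9 3.2 4.4
  endloop
 endfacet
 facet normal 0.496 -0.850 0.178
  outer loop
   vertex 3.6 2.0 4.2
   vertex 2.1 0.6 1.7
   vertex 3.1 1.1 1.3
  endloop
 endfacet
 facet normal 0.104 0.995 0.008
  outer loop
   vertex 1.3 3.6 1.5
   vertex 0.3 3.7 2.0
   vertex 4.9 3.2 4.4
  endloop
 endfacet
 facet normal 0.260 0.946 -0.192
  outer loop
   vertex 1.3 3.6 1.5
   vertex 4.9 3.2 4.4
   vertex 4.5 2.7 1.4
  endloop
 endfacet
 facet normal -0.011 0.072 -0.997
  outer loop
   vertex 1.3 3.6 1.5
   vertex 4.5 2.7 1.4
   vertex 3.1 1.1 1.3
  endloop
 endfacet
 facet normal -0.454 -0.179 -0.873
  outer loop
   vertex 1.3 3.6 1.5
   vertex 2.1 0.6 1.7
   vertex 0.3 3.7 2.0
  endloop
 endfacet
 facet normal -0.305 -0.144 -0.942
  outer loop
   vertex 1.3 3.6 1.5
   vertex 3.1 1.1 1.3
   vertex 2.1 0.6 1.7
  endloop
 endfacet
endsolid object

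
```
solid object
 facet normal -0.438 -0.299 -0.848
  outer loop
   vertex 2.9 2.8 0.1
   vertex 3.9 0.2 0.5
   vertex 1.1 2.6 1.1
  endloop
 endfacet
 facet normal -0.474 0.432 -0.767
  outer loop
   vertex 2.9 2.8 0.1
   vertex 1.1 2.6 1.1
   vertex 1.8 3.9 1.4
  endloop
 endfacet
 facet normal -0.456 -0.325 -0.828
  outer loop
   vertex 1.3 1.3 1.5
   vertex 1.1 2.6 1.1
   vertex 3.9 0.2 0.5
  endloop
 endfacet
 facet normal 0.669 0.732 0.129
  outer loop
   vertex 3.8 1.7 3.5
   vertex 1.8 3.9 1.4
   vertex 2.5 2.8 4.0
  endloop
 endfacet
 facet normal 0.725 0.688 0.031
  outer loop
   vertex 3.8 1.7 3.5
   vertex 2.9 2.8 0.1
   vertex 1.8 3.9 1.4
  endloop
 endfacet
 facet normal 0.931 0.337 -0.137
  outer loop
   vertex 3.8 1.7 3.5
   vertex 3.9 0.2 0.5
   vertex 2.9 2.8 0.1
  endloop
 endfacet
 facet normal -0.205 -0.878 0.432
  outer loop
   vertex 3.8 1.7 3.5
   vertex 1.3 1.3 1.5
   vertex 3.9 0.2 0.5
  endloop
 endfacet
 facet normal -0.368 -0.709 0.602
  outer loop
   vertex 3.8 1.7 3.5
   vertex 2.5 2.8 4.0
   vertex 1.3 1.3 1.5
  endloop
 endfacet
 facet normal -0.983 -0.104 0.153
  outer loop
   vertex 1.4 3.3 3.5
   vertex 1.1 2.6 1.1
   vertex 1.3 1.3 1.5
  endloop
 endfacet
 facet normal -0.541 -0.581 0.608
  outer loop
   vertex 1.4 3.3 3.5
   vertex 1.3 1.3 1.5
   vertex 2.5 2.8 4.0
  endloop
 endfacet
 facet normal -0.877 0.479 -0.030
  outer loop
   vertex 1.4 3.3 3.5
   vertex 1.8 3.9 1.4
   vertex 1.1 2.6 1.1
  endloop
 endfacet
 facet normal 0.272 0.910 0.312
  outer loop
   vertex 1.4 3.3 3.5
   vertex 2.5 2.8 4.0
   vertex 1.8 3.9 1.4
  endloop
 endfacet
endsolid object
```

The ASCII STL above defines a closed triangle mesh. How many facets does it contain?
12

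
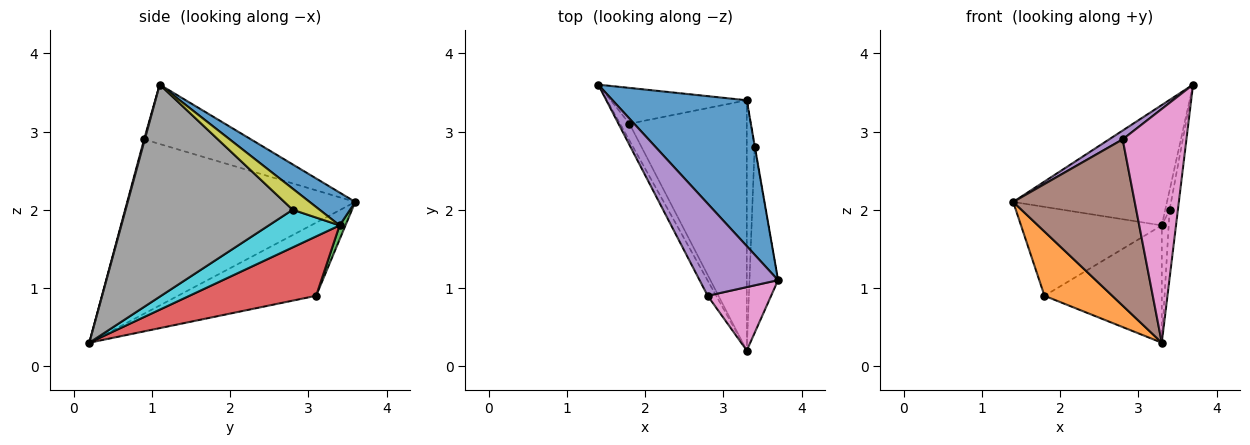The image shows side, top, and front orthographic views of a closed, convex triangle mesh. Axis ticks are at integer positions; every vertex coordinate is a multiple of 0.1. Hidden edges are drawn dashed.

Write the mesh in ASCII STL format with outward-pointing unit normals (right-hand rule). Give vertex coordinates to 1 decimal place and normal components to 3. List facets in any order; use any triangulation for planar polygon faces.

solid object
 facet normal 0.186 0.625 0.758
  outer loop
   vertex 3.3 3.4 1.8
   vertex 1.4 3.6 2.1
   vertex 3.7 1.1 3.6
  endloop
 endfacet
 facet normal -0.892 -0.438 -0.115
  outer loop
   vertex 1.8 3.1 0.9
   vertex 3.3 0.2 0.3
   vertex 1.4 3.6 2.1
  endloop
 endfacet
 facet normal 0.039 0.927 -0.373
  outer loop
   vertex 1.8 3.1 0.9
   vertex 1.4 3.6 2.1
   vertex 3.3 3.4 1.8
  endloop
 endfacet
 facet normal 0.417 0.386 -0.823
  outer loop
   vertex 1.8 3.1 0.9
   vertex 3.3 3.4 1.8
   vertex 3.3 0.2 0.3
  endloop
 endfacet
 facet normal -0.602 -0.076 0.795
  outer loop
   vertex 2.8 0.9 2.9
   vertex 3.7 1.1 3.6
   vertex 1.4 3.6 2.1
  endloop
 endfacet
 facet normal -0.882 -0.470 -0.043
  outer loop
   vertex 2.8 0.9 2.9
   vertex 1.4 3.6 2.1
   vertex 3.3 0.2 0.3
  endloop
 endfacet
 facet normal 0.011 -0.965 0.262
  outer loop
   vertex 2.8 0.9 2.9
   vertex 3.3 0.2 0.3
   vertex 3.7 1.1 3.6
  endloop
 endfacet
 facet normal 0.990 0.049 -0.133
  outer loop
   vertex 3.4 2.8 2.0
   vertex 3.7 1.1 3.6
   vertex 3.3 0.2 0.3
  endloop
 endfacet
 facet normal 0.987 0.159 -0.016
  outer loop
   vertex 3.4 2.8 2.0
   vertex 3.3 3.4 1.8
   vertex 3.7 1.1 3.6
  endloop
 endfacet
 facet normal 0.975 0.095 -0.203
  outer loop
   vertex 3.4 2.8 2.0
   vertex 3.3 0.2 0.3
   vertex 3.3 3.4 1.8
  endloop
 endfacet
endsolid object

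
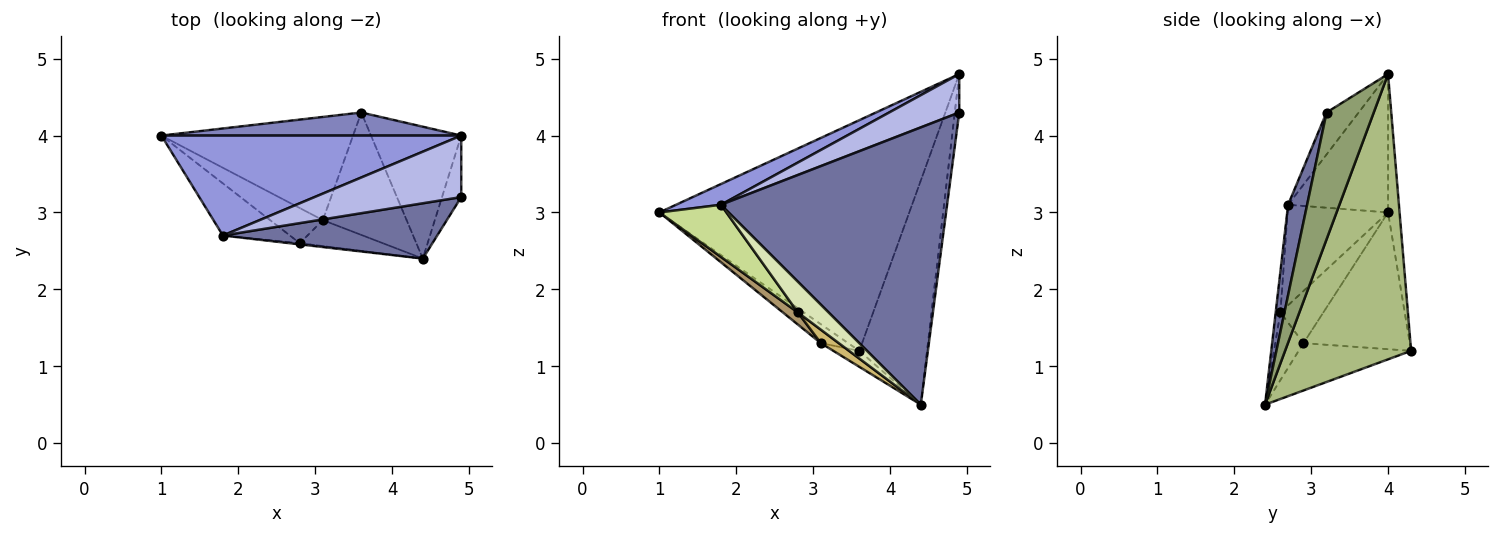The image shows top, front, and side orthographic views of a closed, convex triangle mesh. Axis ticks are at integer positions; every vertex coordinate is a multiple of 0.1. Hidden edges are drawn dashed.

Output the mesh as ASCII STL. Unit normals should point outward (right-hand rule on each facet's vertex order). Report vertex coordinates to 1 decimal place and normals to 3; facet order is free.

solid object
 facet normal 0.082 -0.977 0.195
  outer loop
   vertex 1.8 2.7 3.1
   vertex 4.4 2.4 0.5
   vertex 4.9 3.2 4.3
  endloop
 endfacet
 facet normal -0.046 0.994 0.099
  outer loop
   vertex 4.9 4.0 4.8
   vertex 3.6 4.3 1.2
   vertex 1.0 4.0 3.0
  endloop
 endfacet
 facet normal -0.412 -0.185 0.892
  outer loop
   vertex 4.9 4.0 4.8
   vertex 1.0 4.0 3.0
   vertex 1.8 2.7 3.1
  endloop
 endfacet
 facet normal -0.236 -0.515 0.824
  outer loop
   vertex 4.9 4.0 4.8
   vertex 1.8 2.7 3.1
   vertex 4.9 3.2 4.3
  endloop
 endfacet
 facet normal 0.984 0.093 -0.149
  outer loop
   vertex 4.9 4.0 4.8
   vertex 4.9 3.2 4.3
   vertex 4.4 2.4 0.5
  endloop
 endfacet
 facet normal 0.848 0.456 -0.268
  outer loop
   vertex 4.9 4.0 4.8
   vertex 4.4 2.4 0.5
   vertex 3.6 4.3 1.2
  endloop
 endfacet
 facet normal -0.728 -0.485 -0.485
  outer loop
   vertex 2.8 2.6 1.7
   vertex 1.8 2.7 3.1
   vertex 1.0 4.0 3.0
  endloop
 endfacet
 facet normal -0.152 -0.988 -0.038
  outer loop
   vertex 2.8 2.6 1.7
   vertex 4.4 2.4 0.5
   vertex 1.8 2.7 3.1
  endloop
 endfacet
 facet normal -0.683 -0.237 -0.690
  outer loop
   vertex 3.1 2.9 1.3
   vertex 2.8 2.6 1.7
   vertex 1.0 4.0 3.0
  endloop
 endfacet
 facet normal -0.586 -0.373 -0.719
  outer loop
   vertex 3.1 2.9 1.3
   vertex 4.4 2.4 0.5
   vertex 2.8 2.6 1.7
  endloop
 endfacet
 facet normal -0.574 0.148 -0.805
  outer loop
   vertex 3.1 2.9 1.3
   vertex 1.0 4.0 3.0
   vertex 3.6 4.3 1.2
  endloop
 endfacet
 facet normal -0.489 0.113 -0.865
  outer loop
   vertex 3.1 2.9 1.3
   vertex 3.6 4.3 1.2
   vertex 4.4 2.4 0.5
  endloop
 endfacet
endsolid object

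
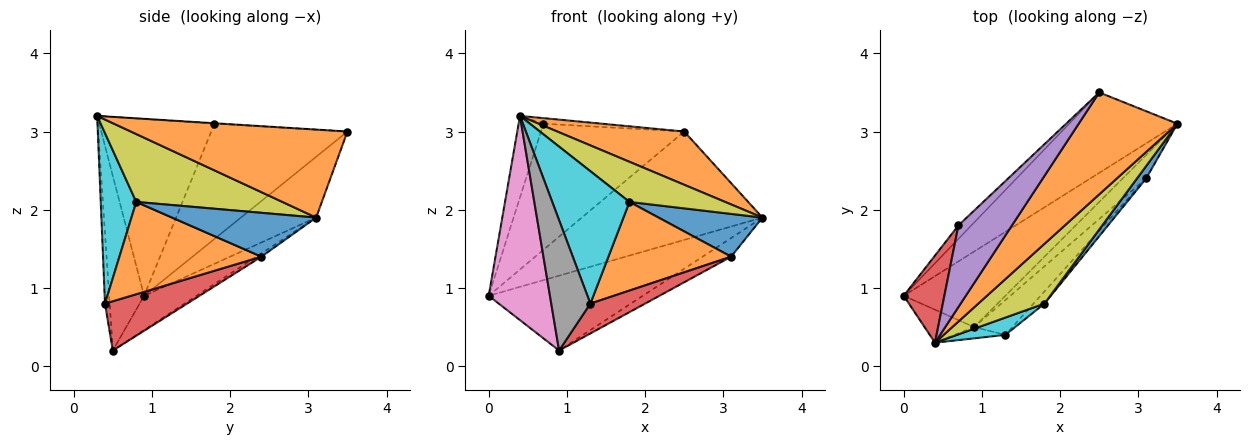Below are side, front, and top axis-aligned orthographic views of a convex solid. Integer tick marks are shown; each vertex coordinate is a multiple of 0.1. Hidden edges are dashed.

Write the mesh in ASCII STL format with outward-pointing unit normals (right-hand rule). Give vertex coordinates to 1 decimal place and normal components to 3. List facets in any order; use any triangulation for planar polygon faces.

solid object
 facet normal -0.317 0.762 -0.565
  outer loop
   vertex 2.5 3.5 3.0
   vertex 3.5 3.1 1.9
   vertex 0.0 0.9 0.9
  endloop
 endfacet
 facet normal 0.620 -0.363 0.696
  outer loop
   vertex 0.4 0.3 3.2
   vertex 3.5 3.1 1.9
   vertex 2.5 3.5 3.0
  endloop
 endfacet
 facet normal -0.687 0.723 -0.077
  outer loop
   vertex 0.7 1.8 3.1
   vertex 2.5 3.5 3.0
   vertex 0.0 0.9 0.9
  endloop
 endfacet
 facet normal -0.954 0.205 0.219
  outer loop
   vertex 0.7 1.8 3.1
   vertex 0.0 0.9 0.9
   vertex 0.4 0.3 3.2
  endloop
 endfacet
 facet normal -0.009 0.068 0.998
  outer loop
   vertex 0.7 1.8 3.1
   vertex 0.4 0.3 3.2
   vertex 2.5 3.5 3.0
  endloop
 endfacet
 facet normal -0.233 0.685 -0.691
  outer loop
   vertex 0.9 0.5 0.2
   vertex 0.0 0.9 0.9
   vertex 3.5 3.1 1.9
  endloop
 endfacet
 facet normal -0.491 -0.860 -0.139
  outer loop
   vertex 0.9 0.5 0.2
   vertex 0.4 0.3 3.2
   vertex 0.0 0.9 0.9
  endloop
 endfacet
 facet normal -0.119 -0.989 -0.086
  outer loop
   vertex 0.9 0.5 0.2
   vertex 1.3 0.4 0.8
   vertex 0.4 0.3 3.2
  endloop
 endfacet
 facet normal 0.648 -0.424 0.632
  outer loop
   vertex 1.8 0.8 2.1
   vertex 3.5 3.1 1.9
   vertex 0.4 0.3 3.2
  endloop
 endfacet
 facet normal 0.415 -0.902 0.118
  outer loop
   vertex 1.8 0.8 2.1
   vertex 0.4 0.3 3.2
   vertex 1.3 0.4 0.8
  endloop
 endfacet
 facet normal 0.800 -0.577 0.167
  outer loop
   vertex 3.1 2.4 1.4
   vertex 3.5 3.1 1.9
   vertex 1.8 0.8 2.1
  endloop
 endfacet
 facet normal 0.754 -0.651 -0.089
  outer loop
   vertex 3.1 2.4 1.4
   vertex 1.8 0.8 2.1
   vertex 1.3 0.4 0.8
  endloop
 endfacet
 facet normal -0.110 0.618 -0.778
  outer loop
   vertex 3.1 2.4 1.4
   vertex 0.9 0.5 0.2
   vertex 3.5 3.1 1.9
  endloop
 endfacet
 facet normal 0.699 -0.466 -0.543
  outer loop
   vertex 3.1 2.4 1.4
   vertex 1.3 0.4 0.8
   vertex 0.9 0.5 0.2
  endloop
 endfacet
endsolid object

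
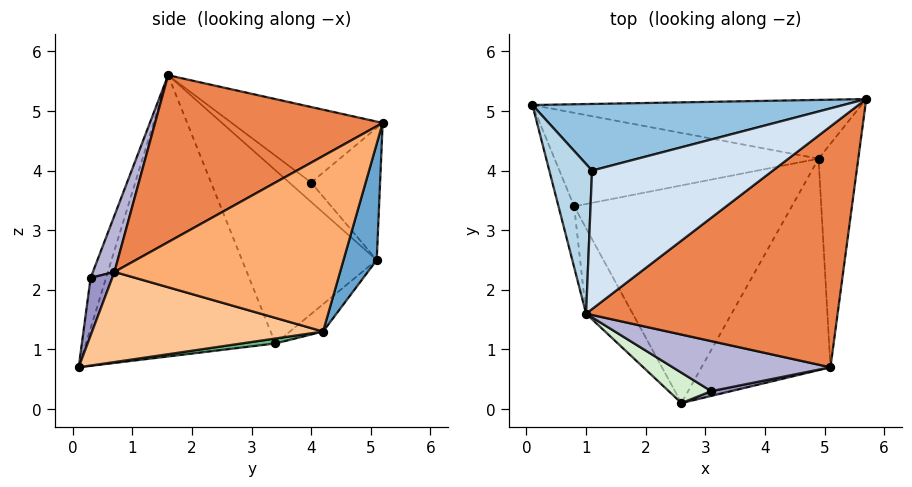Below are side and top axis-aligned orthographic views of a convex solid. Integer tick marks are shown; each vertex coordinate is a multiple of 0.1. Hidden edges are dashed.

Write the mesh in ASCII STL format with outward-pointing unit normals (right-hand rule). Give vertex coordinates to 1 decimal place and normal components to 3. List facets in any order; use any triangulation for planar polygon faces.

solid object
 facet normal 0.104 0.950 -0.295
  outer loop
   vertex 4.9 4.2 1.3
   vertex 0.1 5.1 2.5
   vertex 5.7 5.2 4.8
  endloop
 endfacet
 facet normal -0.316 0.591 0.743
  outer loop
   vertex 1.1 4.0 3.8
   vertex 5.7 5.2 4.8
   vertex 0.1 5.1 2.5
  endloop
 endfacet
 facet normal -0.339 0.574 0.746
  outer loop
   vertex 1.1 4.0 3.8
   vertex 0.1 5.1 2.5
   vertex 1.0 1.6 5.6
  endloop
 endfacet
 facet normal -0.314 0.578 0.753
  outer loop
   vertex 1.1 4.0 3.8
   vertex 1.0 1.6 5.6
   vertex 5.7 5.2 4.8
  endloop
 endfacet
 facet normal 0.487 -0.473 0.734
  outer loop
   vertex 5.1 0.7 2.3
   vertex 5.7 5.2 4.8
   vertex 1.0 1.6 5.6
  endloop
 endfacet
 facet normal 0.975 -0.007 -0.221
  outer loop
   vertex 5.1 0.7 2.3
   vertex 4.9 4.2 1.3
   vertex 5.7 5.2 4.8
  endloop
 endfacet
 facet normal 0.562 -0.197 -0.803
  outer loop
   vertex 5.1 0.7 2.3
   vertex 2.6 0.1 0.7
   vertex 4.9 4.2 1.3
  endloop
 endfacet
 facet normal -0.081 0.613 -0.786
  outer loop
   vertex 0.8 3.4 1.1
   vertex 0.1 5.1 2.5
   vertex 4.9 4.2 1.3
  endloop
 endfacet
 facet normal 0.023 0.132 -0.991
  outer loop
   vertex 0.8 3.4 1.1
   vertex 4.9 4.2 1.3
   vertex 2.6 0.1 0.7
  endloop
 endfacet
 facet normal -0.944 -0.318 -0.085
  outer loop
   vertex 0.8 3.4 1.1
   vertex 1.0 1.6 5.6
   vertex 0.1 5.1 2.5
  endloop
 endfacet
 facet normal -0.876 -0.460 -0.145
  outer loop
   vertex 0.8 3.4 1.1
   vertex 2.6 0.1 0.7
   vertex 1.0 1.6 5.6
  endloop
 endfacet
 facet normal -0.248 -0.946 0.209
  outer loop
   vertex 3.1 0.3 2.2
   vertex 1.0 1.6 5.6
   vertex 2.6 0.1 0.7
  endloop
 endfacet
 facet normal 0.192 -0.979 0.066
  outer loop
   vertex 3.1 0.3 2.2
   vertex 2.6 0.1 0.7
   vertex 5.1 0.7 2.3
  endloop
 endfacet
 facet normal 0.156 -0.887 0.435
  outer loop
   vertex 3.1 0.3 2.2
   vertex 5.1 0.7 2.3
   vertex 1.0 1.6 5.6
  endloop
 endfacet
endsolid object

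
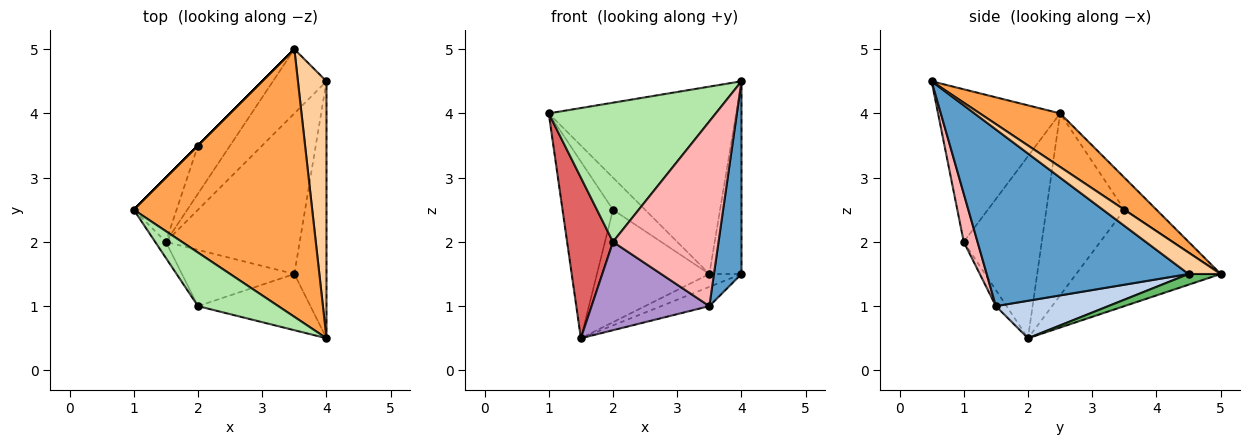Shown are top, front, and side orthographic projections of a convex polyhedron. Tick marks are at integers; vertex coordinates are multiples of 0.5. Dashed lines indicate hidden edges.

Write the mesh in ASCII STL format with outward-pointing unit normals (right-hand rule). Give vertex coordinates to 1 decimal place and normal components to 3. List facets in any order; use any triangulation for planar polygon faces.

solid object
 facet normal 0.975 -0.133 -0.177
  outer loop
   vertex 3.5 1.5 1.0
   vertex 4.0 4.5 1.5
   vertex 4.0 0.5 4.5
  endloop
 endfacet
 facet normal 0.268 0.115 -0.957
  outer loop
   vertex 3.5 1.5 1.0
   vertex 1.5 2.0 0.5
   vertex 4.0 4.5 1.5
  endloop
 endfacet
 facet normal 0.239 0.557 0.796
  outer loop
   vertex 3.5 5.0 1.5
   vertex 1.0 2.5 4.0
   vertex 4.0 0.5 4.5
  endloop
 endfacet
 facet normal 0.514 0.514 0.686
  outer loop
   vertex 3.5 5.0 1.5
   vertex 4.0 0.5 4.5
   vertex 4.0 4.5 1.5
  endloop
 endfacet
 facet normal 0.192 0.192 -0.962
  outer loop
   vertex 3.5 5.0 1.5
   vertex 4.0 4.5 1.5
   vertex 1.5 2.0 0.5
  endloop
 endfacet
 facet normal -0.563 -0.771 0.297
  outer loop
   vertex 2.0 1.0 2.0
   vertex 4.0 0.5 4.5
   vertex 1.0 2.5 4.0
  endloop
 endfacet
 facet normal -0.861 -0.506 -0.051
  outer loop
   vertex 2.0 1.0 2.0
   vertex 1.0 2.5 4.0
   vertex 1.5 2.0 0.5
  endloop
 endfacet
 facet normal 0.124 -0.949 -0.289
  outer loop
   vertex 2.0 1.0 2.0
   vertex 3.5 1.5 1.0
   vertex 4.0 0.5 4.5
  endloop
 endfacet
 facet normal -0.076 -0.841 -0.535
  outer loop
   vertex 2.0 1.0 2.0
   vertex 1.5 2.0 0.5
   vertex 3.5 1.5 1.0
  endloop
 endfacet
 facet normal -0.824 0.533 -0.194
  outer loop
   vertex 2.0 3.5 2.5
   vertex 1.5 2.0 0.5
   vertex 1.0 2.5 4.0
  endloop
 endfacet
 facet normal -0.707 0.707 0.000
  outer loop
   vertex 2.0 3.5 2.5
   vertex 1.0 2.5 4.0
   vertex 3.5 5.0 1.5
  endloop
 endfacet
 facet normal -0.763 0.594 -0.254
  outer loop
   vertex 2.0 3.5 2.5
   vertex 3.5 5.0 1.5
   vertex 1.5 2.0 0.5
  endloop
 endfacet
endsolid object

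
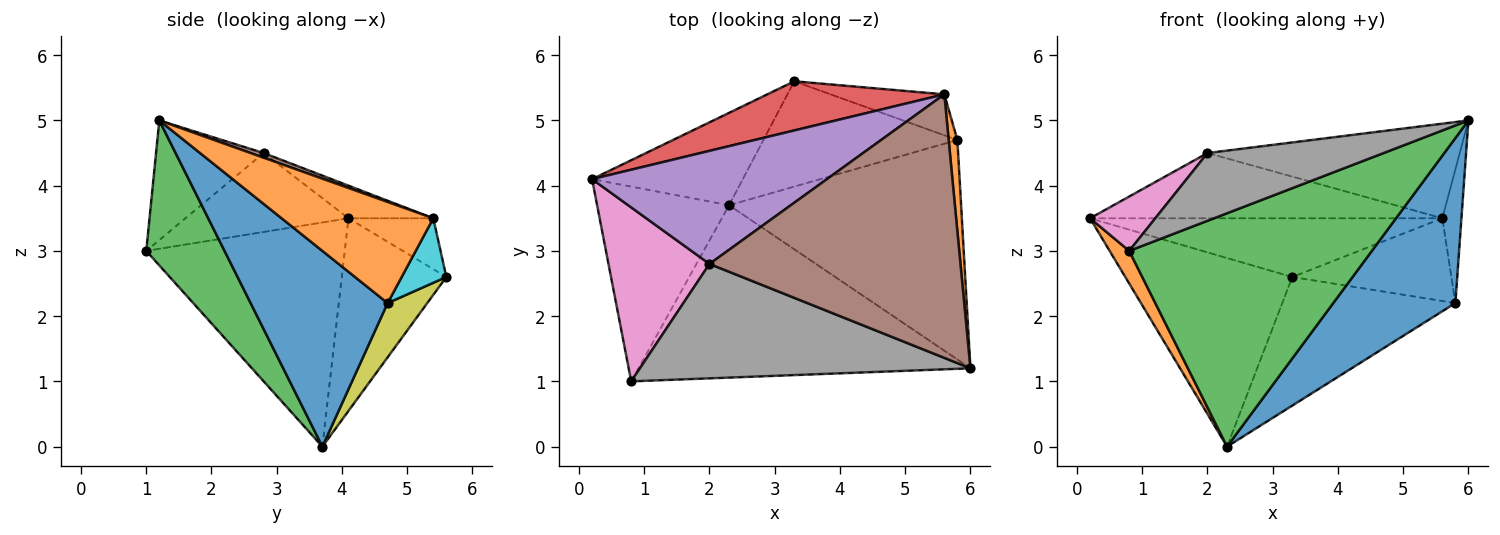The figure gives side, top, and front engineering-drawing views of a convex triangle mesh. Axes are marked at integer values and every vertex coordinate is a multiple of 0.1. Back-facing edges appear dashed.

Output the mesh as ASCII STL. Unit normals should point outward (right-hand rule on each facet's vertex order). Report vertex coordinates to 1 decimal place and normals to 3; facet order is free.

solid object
 facet normal -0.490 0.783 -0.384
  outer loop
   vertex 2.3 3.7 0.0
   vertex 0.2 4.1 3.5
   vertex 3.3 5.6 2.6
  endloop
 endfacet
 facet normal -0.859 -0.085 -0.506
  outer loop
   vertex 0.8 1.0 3.0
   vertex 0.2 4.1 3.5
   vertex 2.3 3.7 0.0
  endloop
 endfacet
 facet normal 0.251 -0.779 -0.575
  outer loop
   vertex 0.8 1.0 3.0
   vertex 2.3 3.7 0.0
   vertex 6.0 1.2 5.0
  endloop
 endfacet
 facet normal -0.182 0.754 0.631
  outer loop
   vertex 5.6 5.4 3.5
   vertex 3.3 5.6 2.6
   vertex 0.2 4.1 3.5
  endloop
 endfacet
 facet normal -0.119 0.496 0.860
  outer loop
   vertex 2.0 2.8 4.5
   vertex 5.6 5.4 3.5
   vertex 0.2 4.1 3.5
  endloop
 endfacet
 facet normal 0.017 0.338 0.941
  outer loop
   vertex 2.0 2.8 4.5
   vertex 6.0 1.2 5.0
   vertex 5.6 5.4 3.5
  endloop
 endfacet
 facet normal -0.598 -0.239 0.765
  outer loop
   vertex 2.0 2.8 4.5
   vertex 0.2 4.1 3.5
   vertex 0.8 1.0 3.0
  endloop
 endfacet
 facet normal -0.297 -0.486 0.822
  outer loop
   vertex 2.0 2.8 4.5
   vertex 0.8 1.0 3.0
   vertex 6.0 1.2 5.0
  endloop
 endfacet
 facet normal 0.174 0.762 -0.624
  outer loop
   vertex 5.8 4.7 2.2
   vertex 2.3 3.7 0.0
   vertex 3.3 5.6 2.6
  endloop
 endfacet
 facet normal 0.244 0.869 -0.430
  outer loop
   vertex 5.8 4.7 2.2
   vertex 3.3 5.6 2.6
   vertex 5.6 5.4 3.5
  endloop
 endfacet
 facet normal 0.559 -0.498 -0.663
  outer loop
   vertex 5.8 4.7 2.2
   vertex 6.0 1.2 5.0
   vertex 2.3 3.7 0.0
  endloop
 endfacet
 facet normal 0.989 0.125 0.085
  outer loop
   vertex 5.8 4.7 2.2
   vertex 5.6 5.4 3.5
   vertex 6.0 1.2 5.0
  endloop
 endfacet
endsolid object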